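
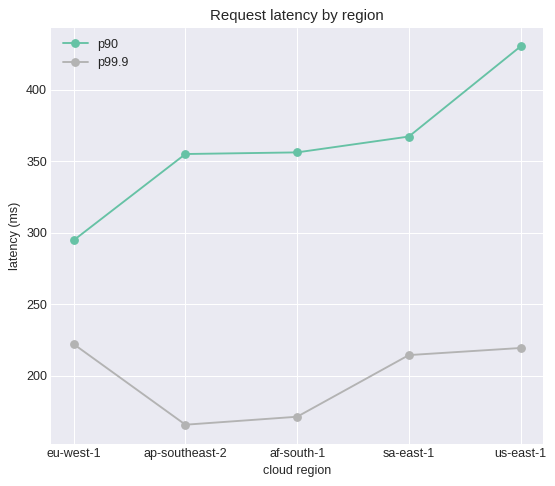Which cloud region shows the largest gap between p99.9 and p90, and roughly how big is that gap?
us-east-1: p99.9 ≈ 225, p90 ≈ 425 → gap ≈ 200. Next-largest (ap-southeast-2) is only ≈ 175.

us-east-1, ≈ 200 ms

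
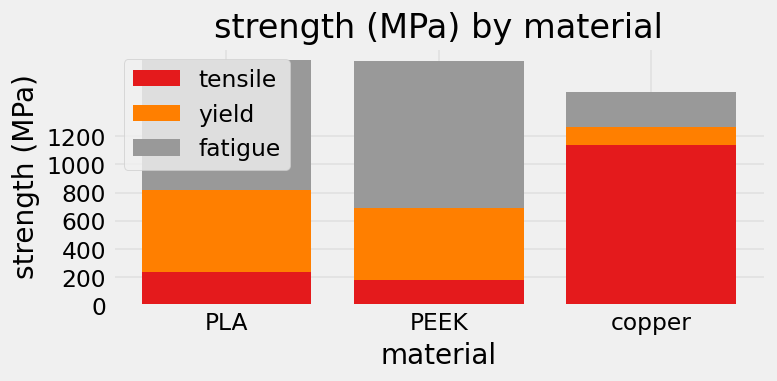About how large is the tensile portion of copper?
tensile top ≈ 1200, bottom ≈ 0; segment ≈ 1200.

≈ 1200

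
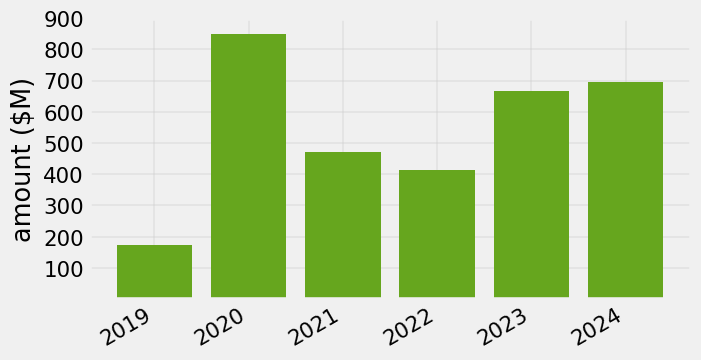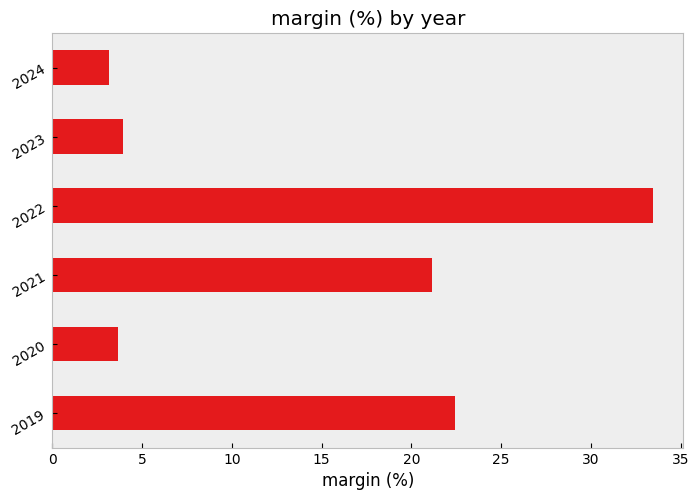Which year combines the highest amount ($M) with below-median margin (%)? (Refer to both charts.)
2020

Chart 2 median margin (%) ≈ 15; below-median years: 2020, 2023, 2024. Among those, 2020 has the highest amount ($M) (≈ 800).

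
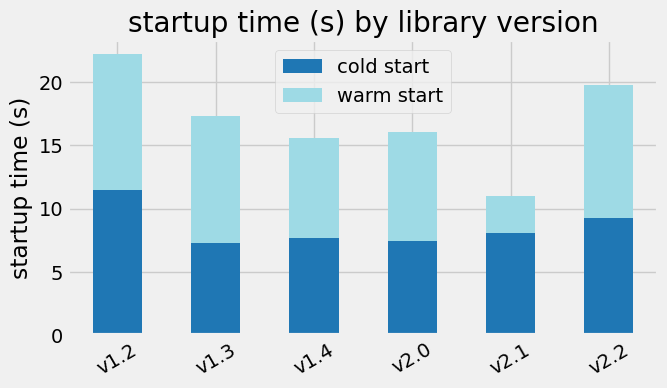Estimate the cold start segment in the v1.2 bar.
cold start top ≈ 12, bottom ≈ 0; segment ≈ 12.

≈ 12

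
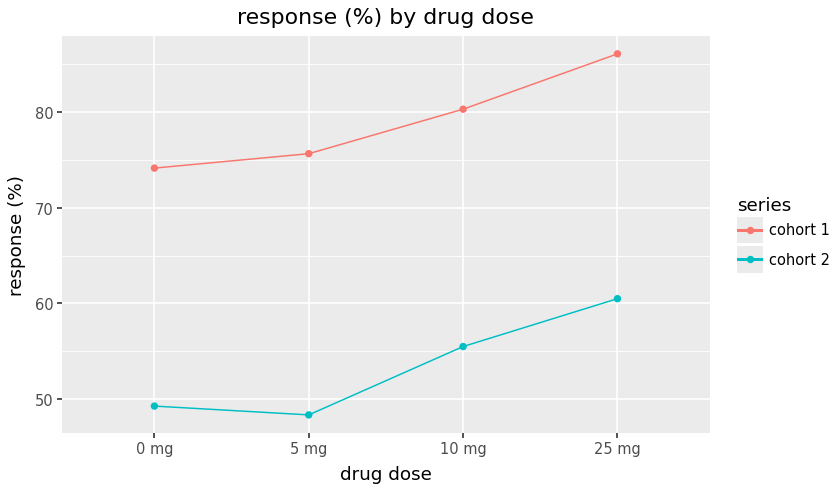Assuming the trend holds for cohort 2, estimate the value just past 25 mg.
Last three: 50, 55, 60 → slope ≈ 5/step → next ≈ 65.

≈ 65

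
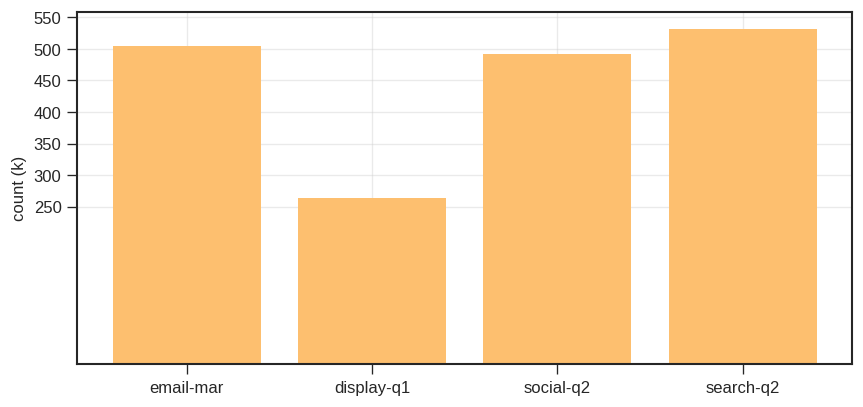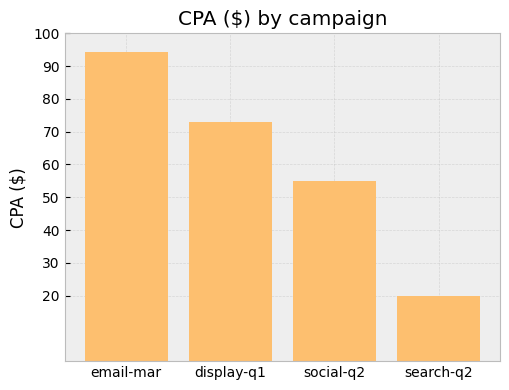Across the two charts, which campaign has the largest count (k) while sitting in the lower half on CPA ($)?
Chart 2 median CPA ($) ≈ 60; below-median campaigns: social-q2, search-q2. Among those, search-q2 has the highest count (k) (≈ 550).

search-q2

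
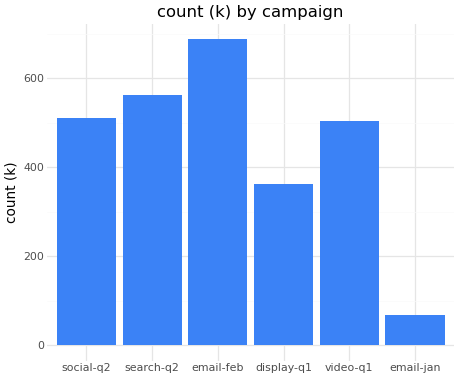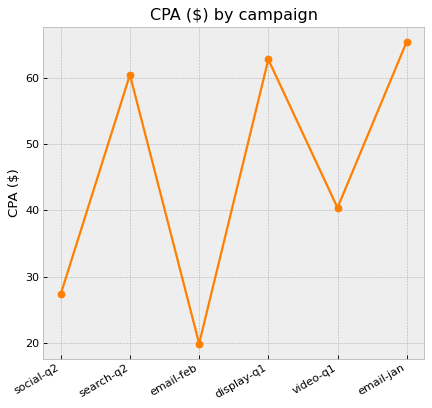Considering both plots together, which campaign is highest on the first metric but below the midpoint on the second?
email-feb

Chart 2 median CPA ($) ≈ 50; below-median campaigns: social-q2, email-feb, video-q1. Among those, email-feb has the highest count (k) (≈ 700).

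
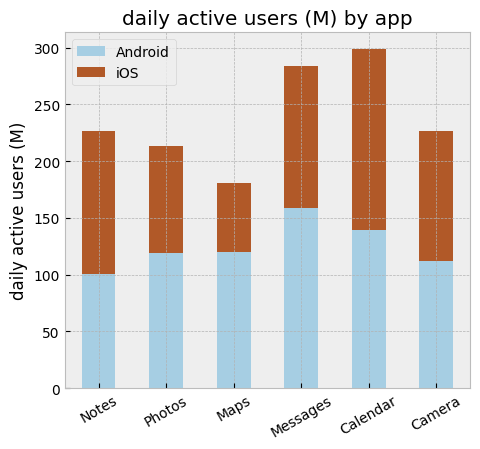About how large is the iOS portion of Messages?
iOS top ≈ 275, bottom ≈ 150; segment ≈ 125.

≈ 125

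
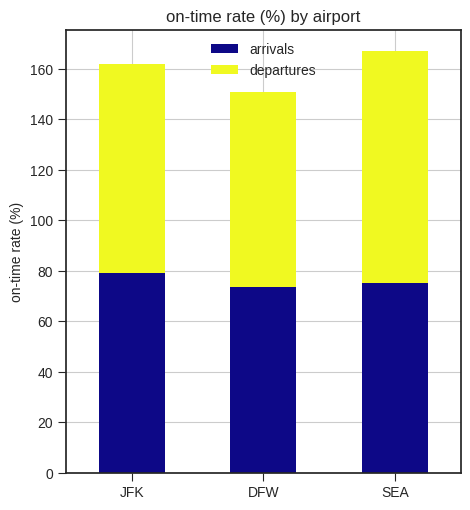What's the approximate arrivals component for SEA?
arrivals top ≈ 80, bottom ≈ 0; segment ≈ 80.

≈ 80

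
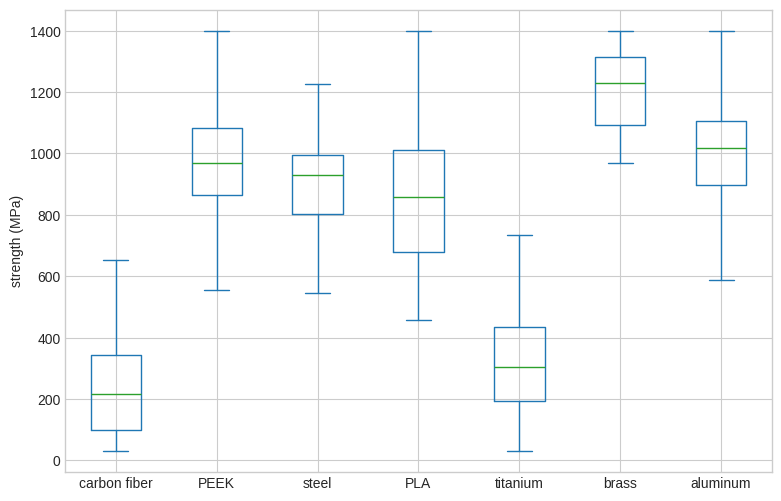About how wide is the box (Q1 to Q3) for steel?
Q3 ≈ 1000, Q1 ≈ 800; IQR ≈ 200.

≈ 200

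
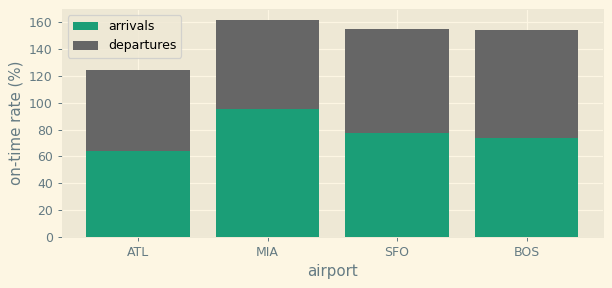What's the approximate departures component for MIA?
≈ 60

departures top ≈ 160, bottom ≈ 100; segment ≈ 60.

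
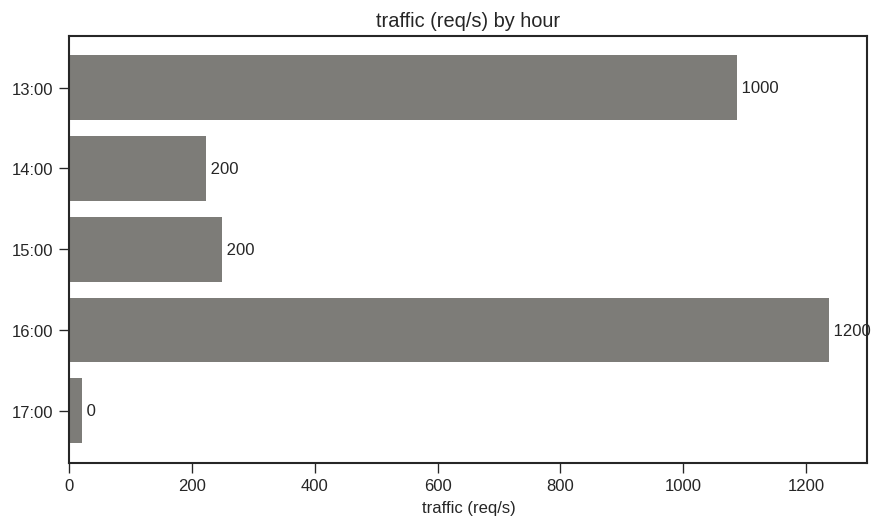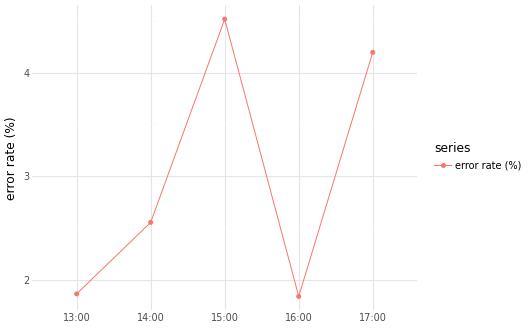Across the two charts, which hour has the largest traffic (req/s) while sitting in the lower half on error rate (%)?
Chart 2 median error rate (%) ≈ 2.5; below-median hours: 13:00, 16:00. Among those, 16:00 has the highest traffic (req/s) (≈ 1200).

16:00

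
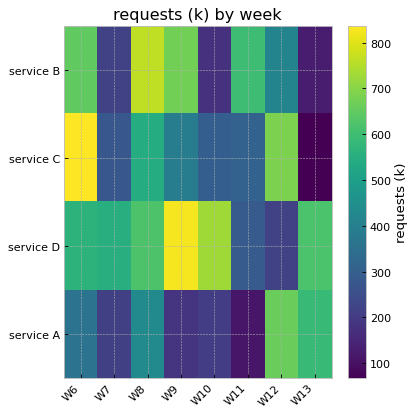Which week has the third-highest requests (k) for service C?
W8

Top 4 for service C: W6 ≈ 800, W12 ≈ 700, W8 ≈ 500, W9 ≈ 400.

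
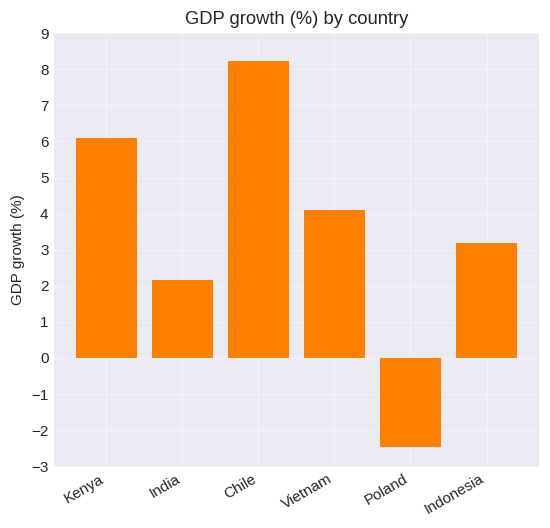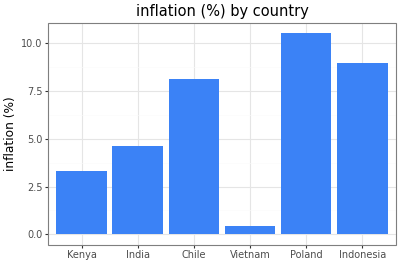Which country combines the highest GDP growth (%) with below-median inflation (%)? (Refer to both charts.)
Kenya

Chart 2 median inflation (%) ≈ 6; below-median countries: Kenya, India, Vietnam. Among those, Kenya has the highest GDP growth (%) (≈ 6).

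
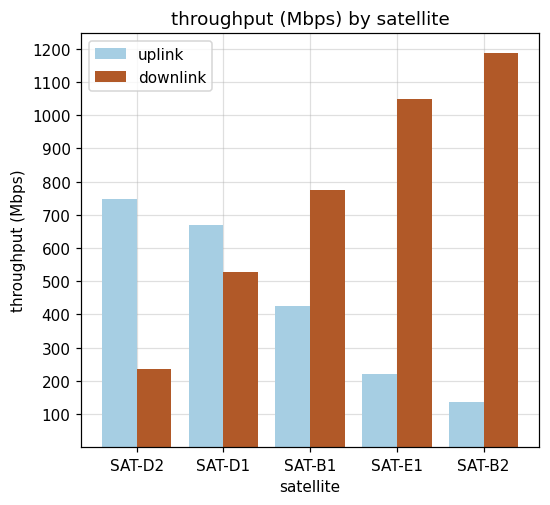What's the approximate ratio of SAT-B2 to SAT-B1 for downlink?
SAT-B2 ≈ 1200, SAT-B1 ≈ 800; 1200/800 ≈ 1.5.

≈ 1.5×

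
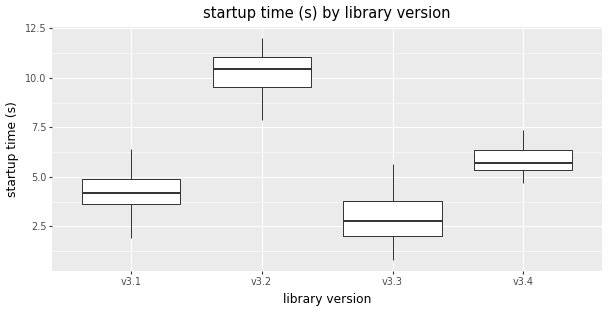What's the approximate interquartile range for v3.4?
Q3 ≈ 6, Q1 ≈ 5; IQR ≈ 1.

≈ 1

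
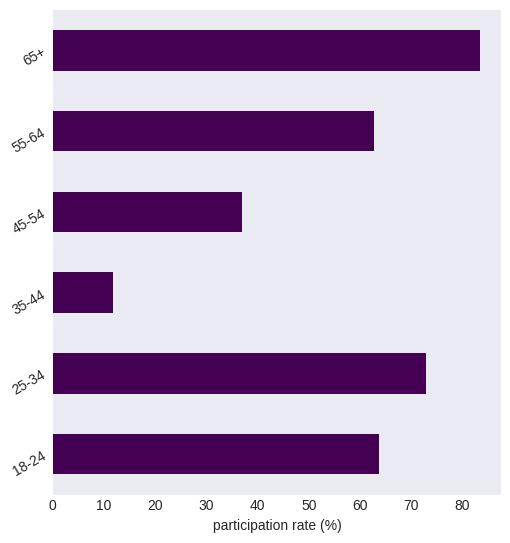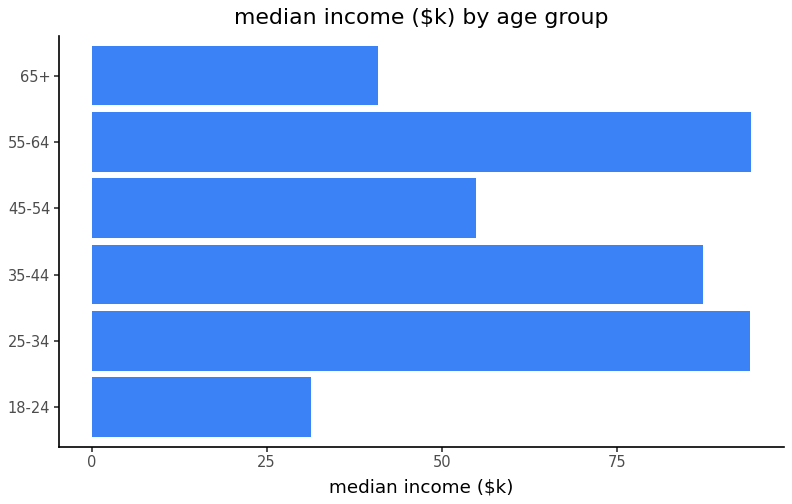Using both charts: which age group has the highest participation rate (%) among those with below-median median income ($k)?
Chart 2 median median income ($k) ≈ 70; below-median age groups: 18-24, 45-54, 65+. Among those, 65+ has the highest participation rate (%) (≈ 80).

65+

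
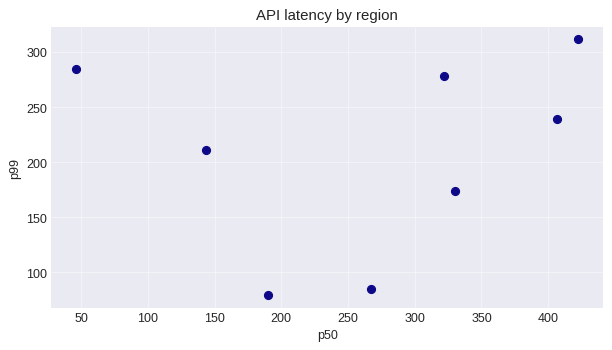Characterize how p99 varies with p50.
no clear correlation

Points are roughly uncorrelated; weak (|r| ≈ 0.2).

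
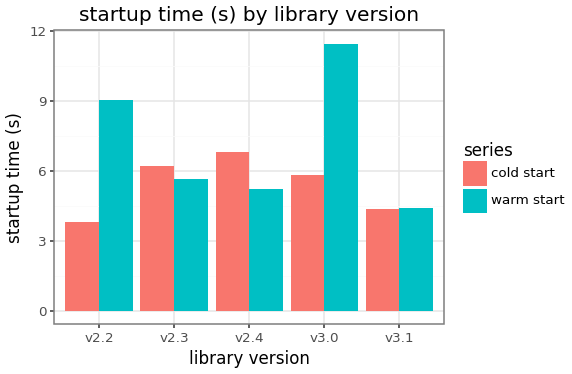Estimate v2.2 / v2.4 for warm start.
v2.2 ≈ 9, v2.4 ≈ 5; 9/5 ≈ 1.8.

≈ 1.8×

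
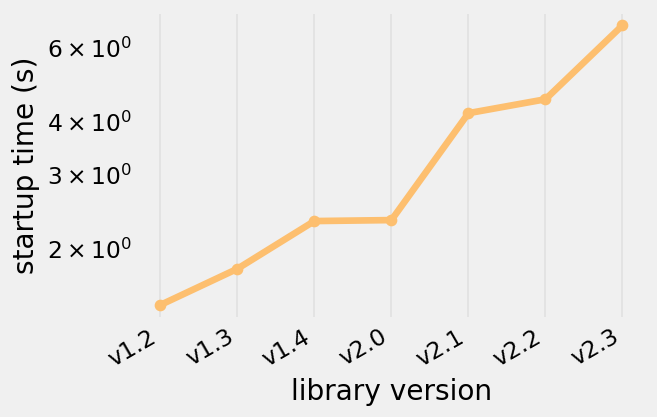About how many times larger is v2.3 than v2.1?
v2.3 ≈ 7.0, v2.1 ≈ 4.0; 7.0/4.0 ≈ 1.75.

≈ 1.75×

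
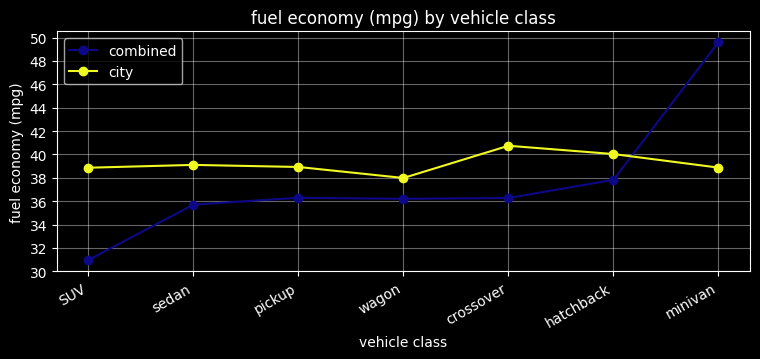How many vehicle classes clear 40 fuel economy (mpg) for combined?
1

Above 40: minivan.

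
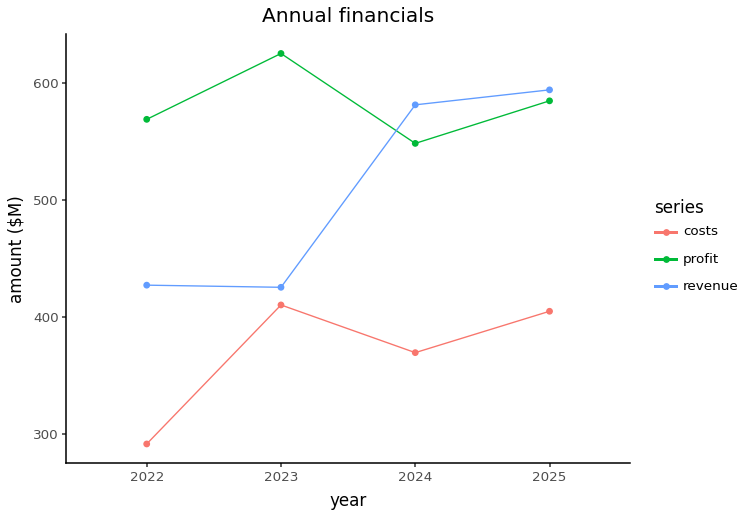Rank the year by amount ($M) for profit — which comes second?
Top 3 for profit: 2023 ≈ 650, 2025 ≈ 600, 2022 ≈ 550.

2025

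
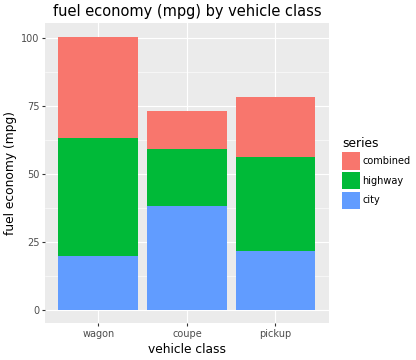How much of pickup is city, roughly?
≈ 20

city top ≈ 20, bottom ≈ 0; segment ≈ 20.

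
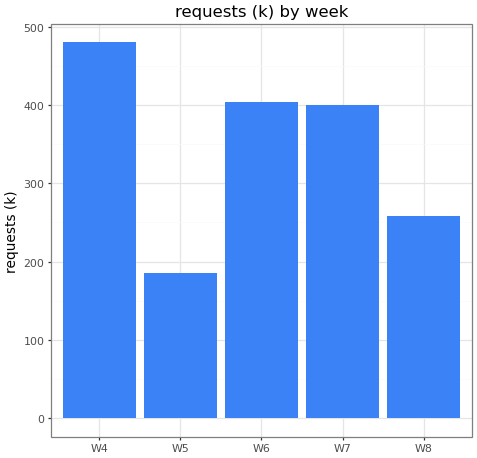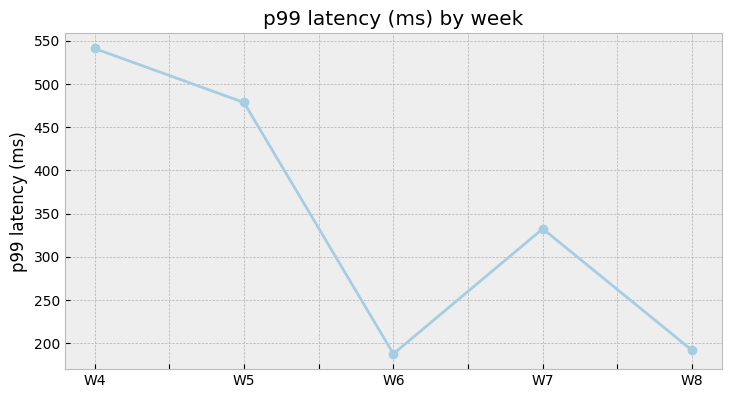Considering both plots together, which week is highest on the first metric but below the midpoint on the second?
Chart 2 median p99 latency (ms) ≈ 350; below-median weeks: W6, W8. Among those, W6 has the highest requests (k) (≈ 400).

W6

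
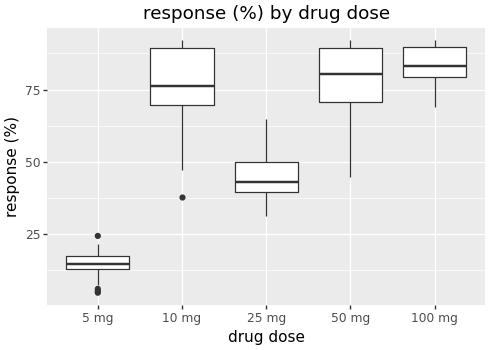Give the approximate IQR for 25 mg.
Q3 ≈ 50, Q1 ≈ 40; IQR ≈ 10.

≈ 10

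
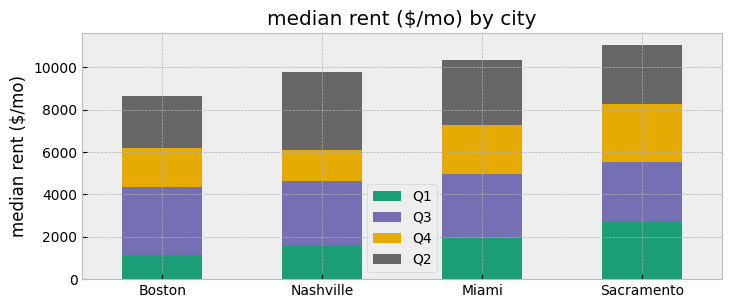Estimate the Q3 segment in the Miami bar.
≈ 3000

Q3 top ≈ 5000, bottom ≈ 2000; segment ≈ 3000.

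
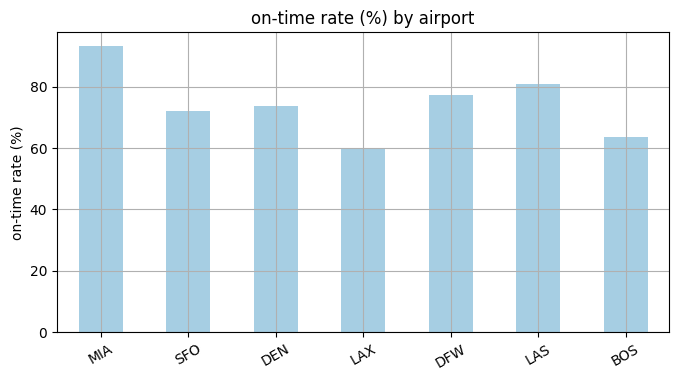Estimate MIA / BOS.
≈ 1.5×

MIA ≈ 90, BOS ≈ 60; 90/60 ≈ 1.5.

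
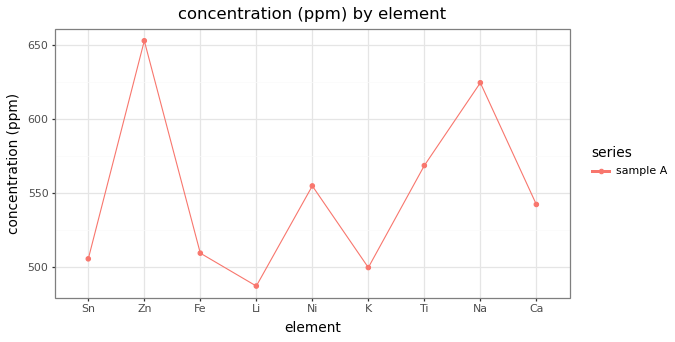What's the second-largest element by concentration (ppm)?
Na

Top 3: Zn ≈ 660, Na ≈ 620, Ti ≈ 560.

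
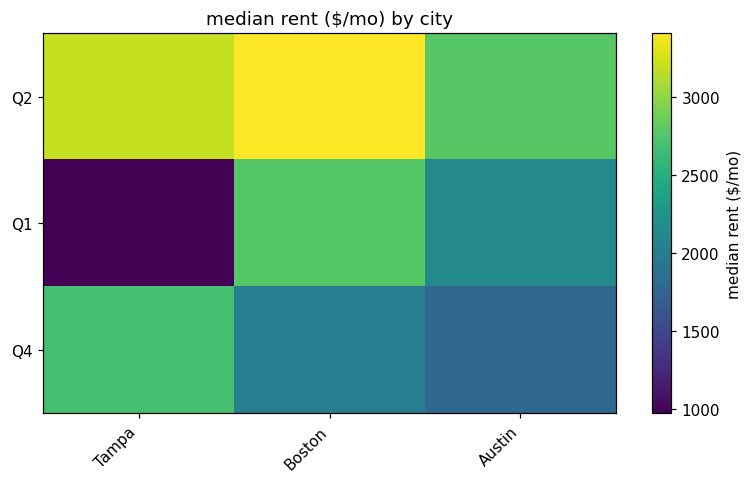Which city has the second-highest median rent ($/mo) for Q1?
Austin

Top 3 for Q1: Boston ≈ 3000, Austin ≈ 2000, Tampa ≈ 1000.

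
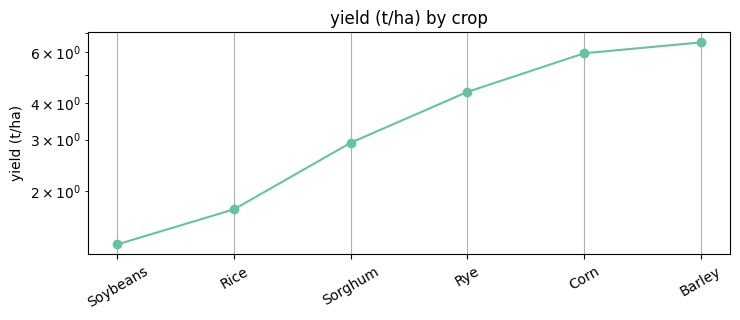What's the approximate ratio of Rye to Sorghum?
Rye ≈ 4.5, Sorghum ≈ 3.0; 4.5/3.0 ≈ 1.5.

≈ 1.5×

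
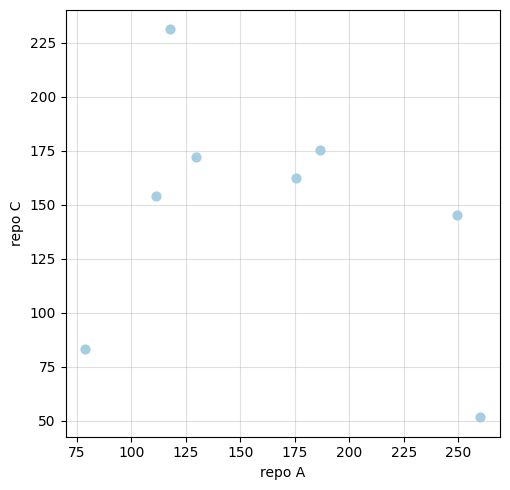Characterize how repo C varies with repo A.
negative, weak

Points are negatively correlated; weak (|r| ≈ 0.3).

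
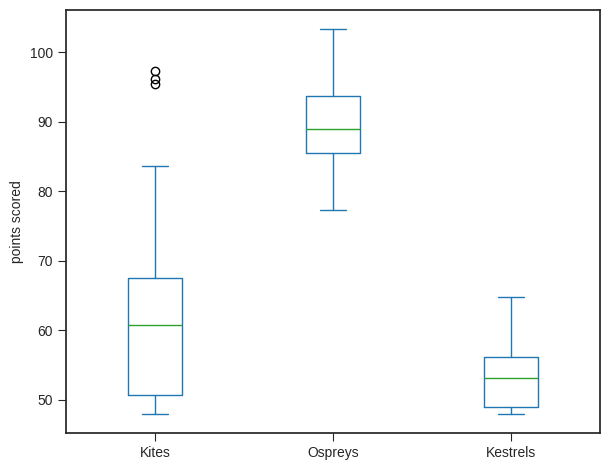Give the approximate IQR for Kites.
Q3 ≈ 65, Q1 ≈ 50; IQR ≈ 15.

≈ 15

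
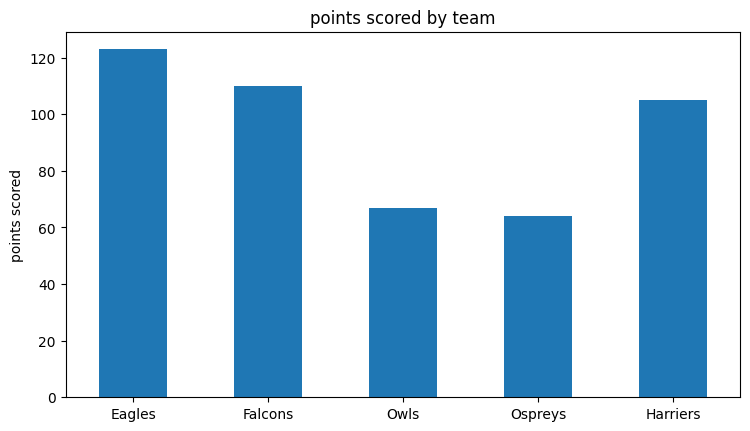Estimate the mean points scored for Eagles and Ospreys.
≈ 90

(120 + 60) / 2 ≈ 90.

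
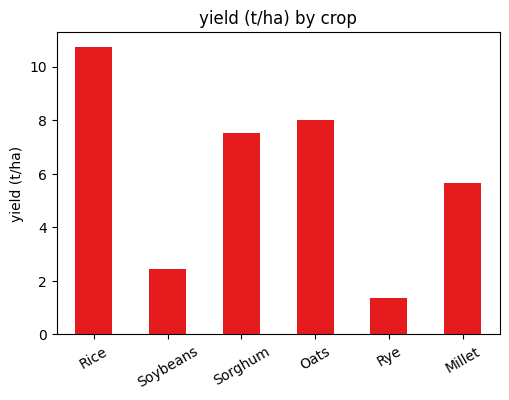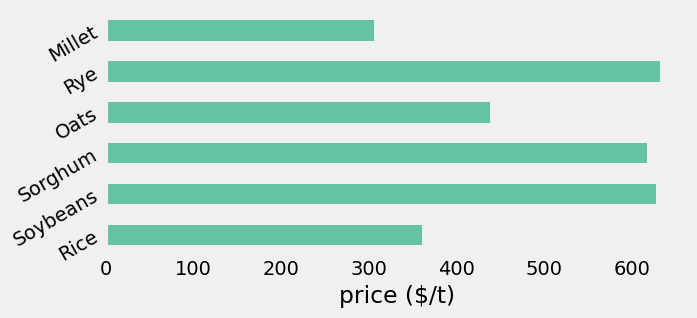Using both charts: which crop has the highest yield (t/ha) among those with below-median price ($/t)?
Rice

Chart 2 median price ($/t) ≈ 500; below-median crops: Rice, Oats, Millet. Among those, Rice has the highest yield (t/ha) (≈ 11).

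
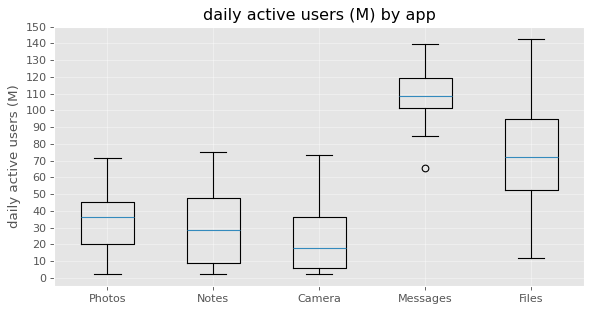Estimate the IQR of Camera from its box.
≈ 30

Q3 ≈ 40, Q1 ≈ 10; IQR ≈ 30.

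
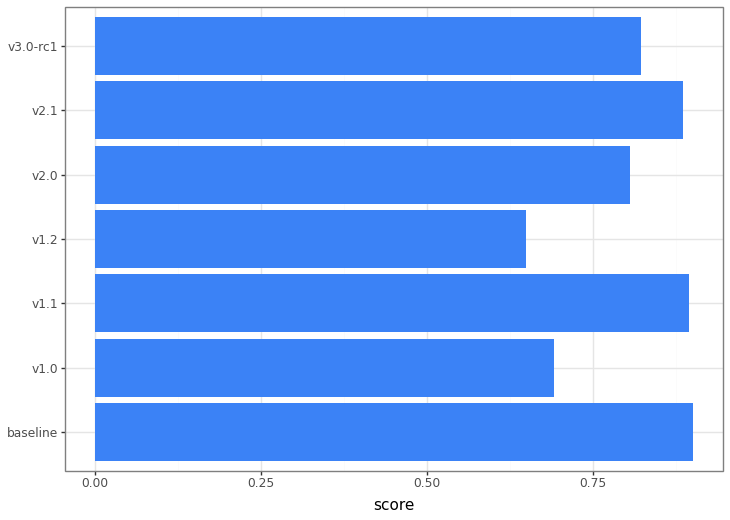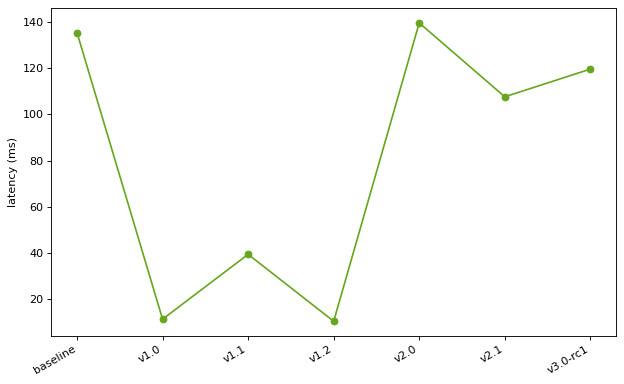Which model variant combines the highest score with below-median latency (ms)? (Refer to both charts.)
Chart 2 median latency (ms) ≈ 100; below-median model variants: v1.0, v1.1, v1.2. Among those, v1.1 has the highest score (≈ 0.9).

v1.1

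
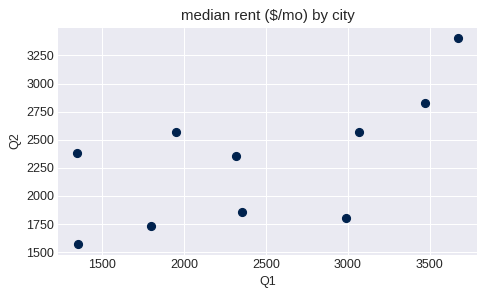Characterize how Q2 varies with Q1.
Points are positively correlated; moderate (|r| ≈ 0.6).

positive, moderate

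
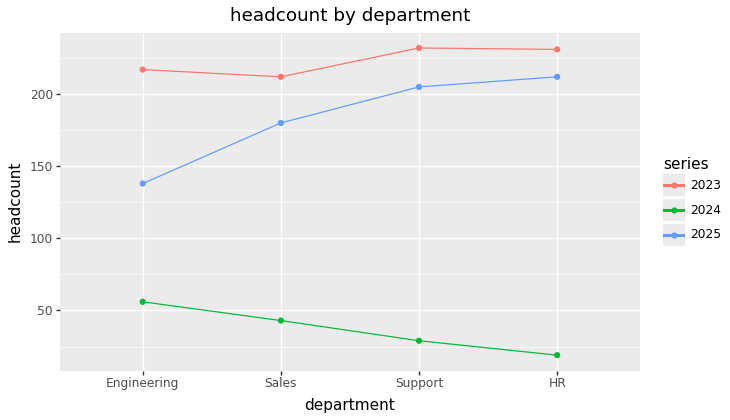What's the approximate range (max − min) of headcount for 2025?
Max HR ≈ 220, min Engineering ≈ 140; range ≈ 80.

≈ 80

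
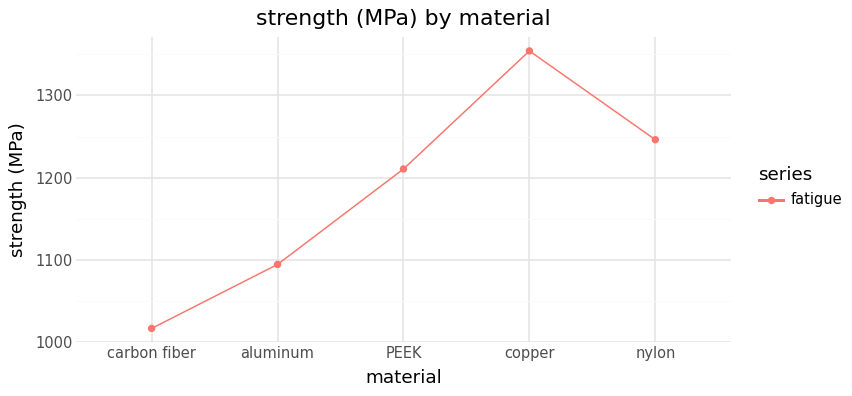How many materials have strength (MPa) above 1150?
3

Above 1150: PEEK, copper, nylon.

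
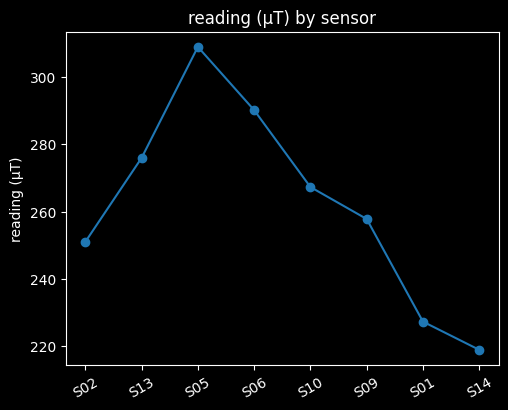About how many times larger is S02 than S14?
S02 ≈ 250, S14 ≈ 220; 250/220 ≈ 1.14.

≈ 1.14×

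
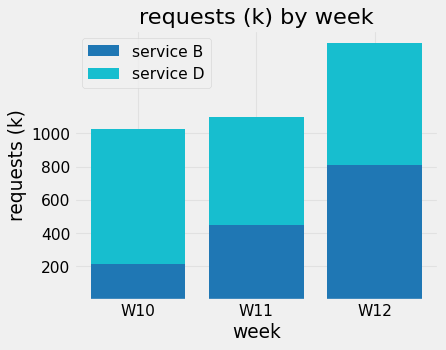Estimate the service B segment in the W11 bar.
service B top ≈ 400, bottom ≈ 0; segment ≈ 400.

≈ 400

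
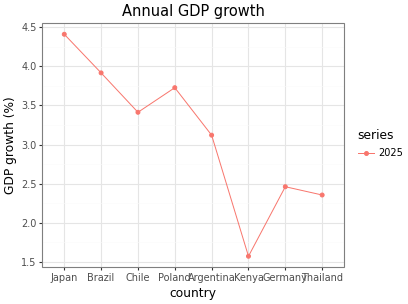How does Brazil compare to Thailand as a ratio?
Brazil ≈ 4.0, Thailand ≈ 2.5; 4.0/2.5 ≈ 1.6.

≈ 1.6×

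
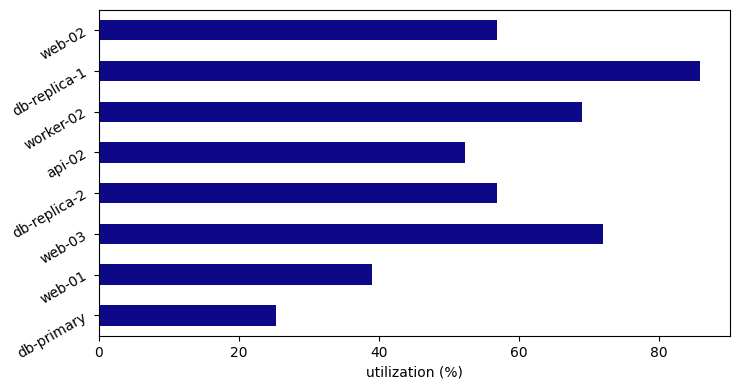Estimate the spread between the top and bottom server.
≈ 60

Max db-replica-1 ≈ 90, min db-primary ≈ 30; range ≈ 60.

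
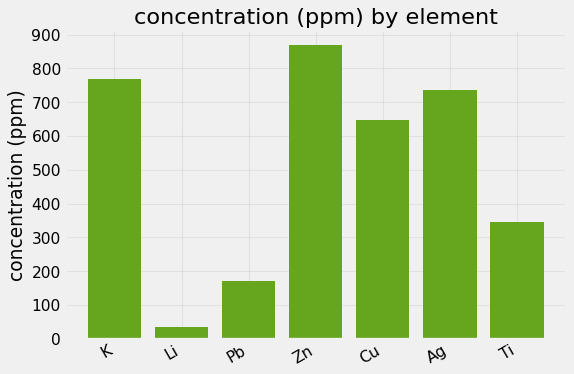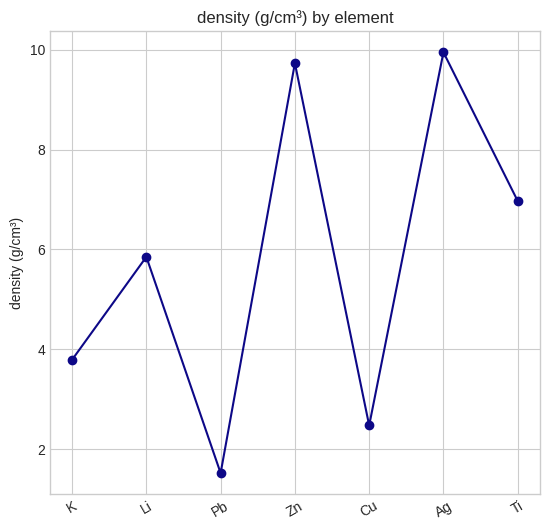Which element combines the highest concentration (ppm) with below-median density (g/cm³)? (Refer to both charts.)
Chart 2 median density (g/cm³) ≈ 6; below-median elements: K, Pb, Cu. Among those, K has the highest concentration (ppm) (≈ 800).

K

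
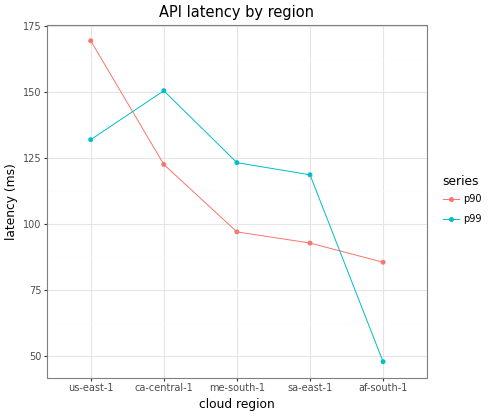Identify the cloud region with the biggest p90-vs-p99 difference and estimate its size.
af-south-1, ≈ 40 ms

af-south-1: p90 ≈ 80, p99 ≈ 40 → gap ≈ 40. Next-largest (us-east-1) is only ≈ 20.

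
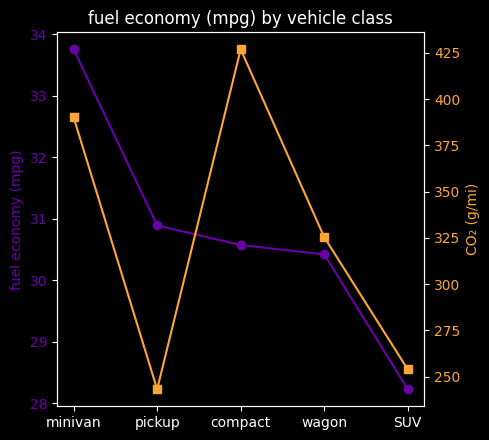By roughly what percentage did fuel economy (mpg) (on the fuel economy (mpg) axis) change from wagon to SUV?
wagon ≈ 30.5, SUV ≈ 28.0; (28.0 − 30.5) / 30.5 ≈ -8.2%.

≈ -8.2%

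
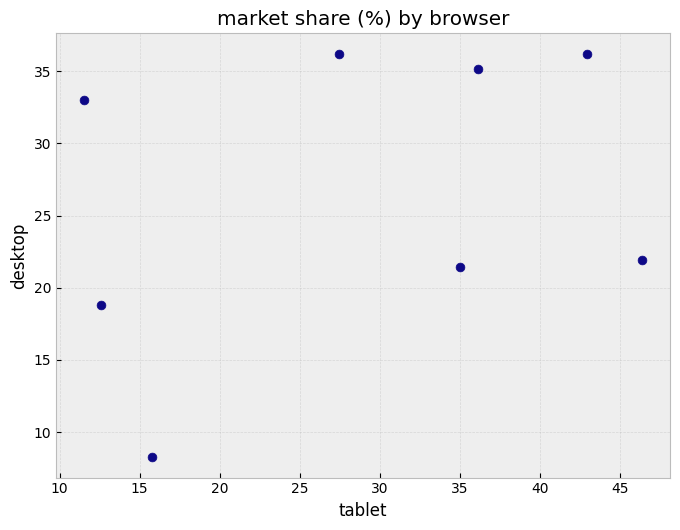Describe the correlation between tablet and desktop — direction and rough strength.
Points are positively correlated; weak (|r| ≈ 0.3).

positive, weak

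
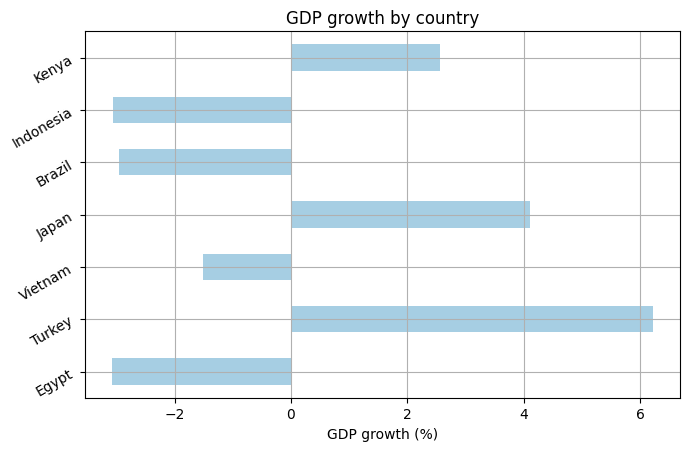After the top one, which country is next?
Top 3: Turkey ≈ 6, Japan ≈ 4, Kenya ≈ 3.

Japan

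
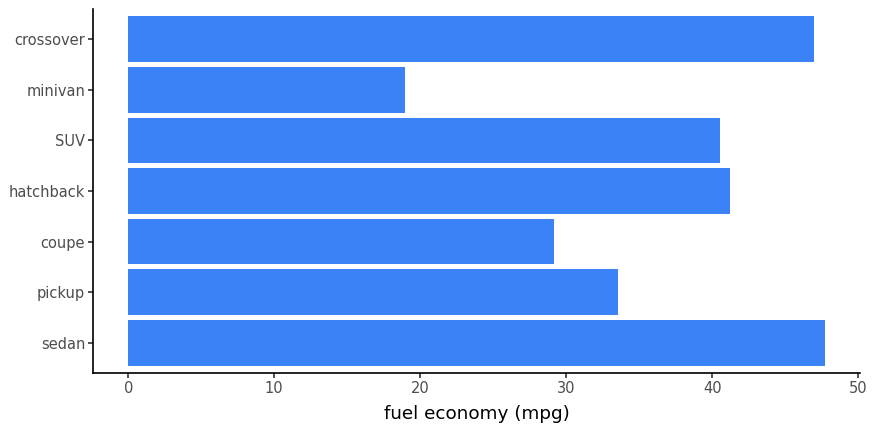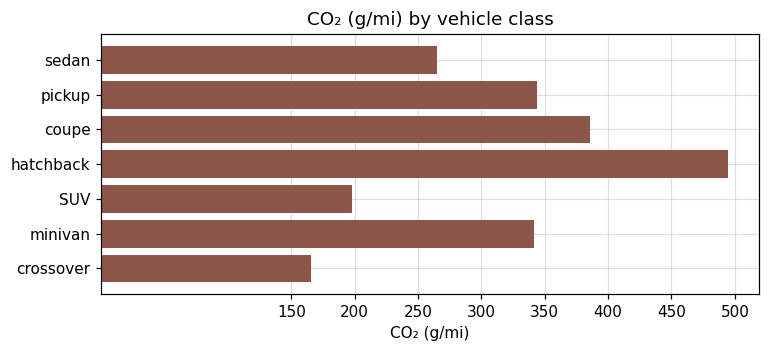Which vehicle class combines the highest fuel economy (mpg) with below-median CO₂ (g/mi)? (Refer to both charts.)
Chart 2 median CO₂ (g/mi) ≈ 350; below-median vehicle classes: sedan, SUV, crossover. Among those, sedan has the highest fuel economy (mpg) (≈ 50).

sedan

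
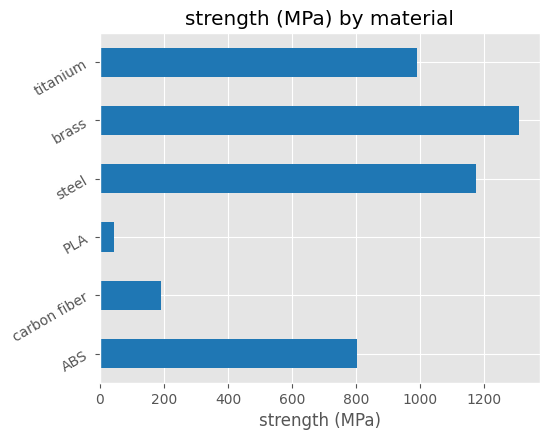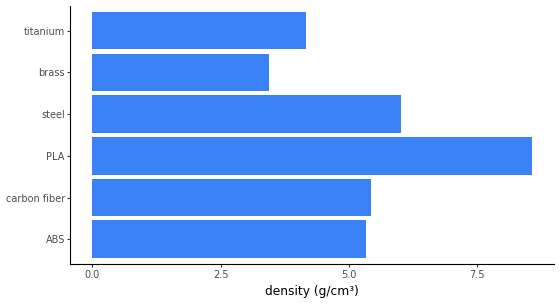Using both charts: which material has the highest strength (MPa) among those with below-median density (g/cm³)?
Chart 2 median density (g/cm³) ≈ 5; below-median materials: ABS, brass, titanium. Among those, brass has the highest strength (MPa) (≈ 1400).

brass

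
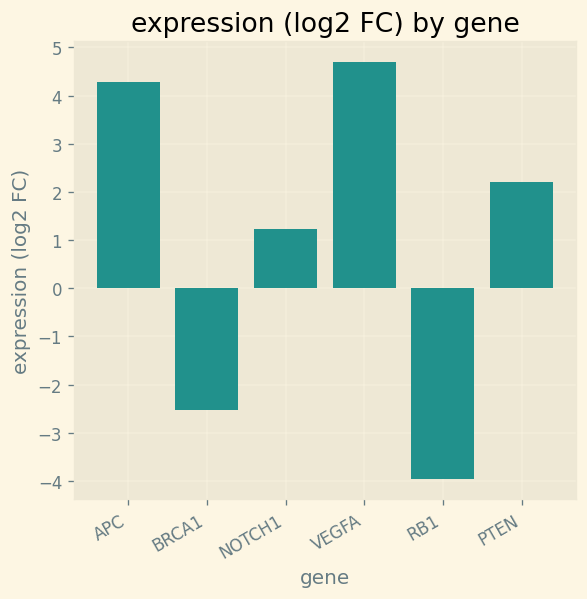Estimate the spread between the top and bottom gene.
≈ 9

Max VEGFA ≈ 5, min RB1 ≈ -4; range ≈ 9.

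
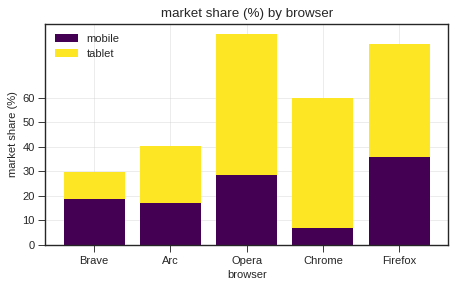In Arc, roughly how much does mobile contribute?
≈ 20

mobile top ≈ 20, bottom ≈ 0; segment ≈ 20.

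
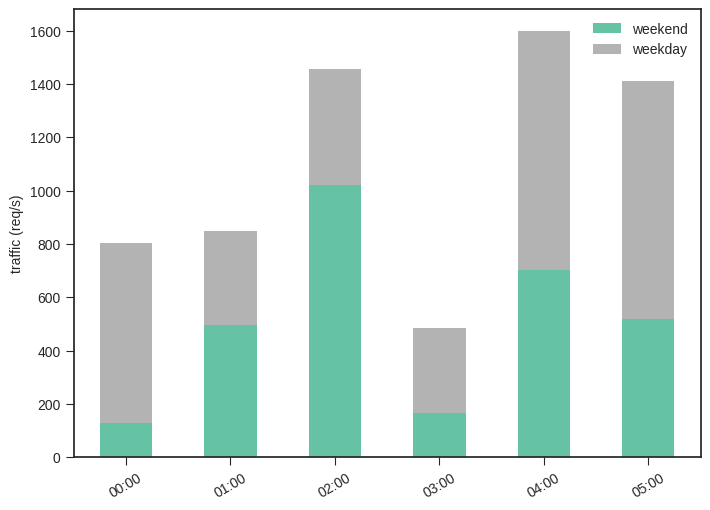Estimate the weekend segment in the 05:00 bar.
≈ 600

weekend top ≈ 600, bottom ≈ 0; segment ≈ 600.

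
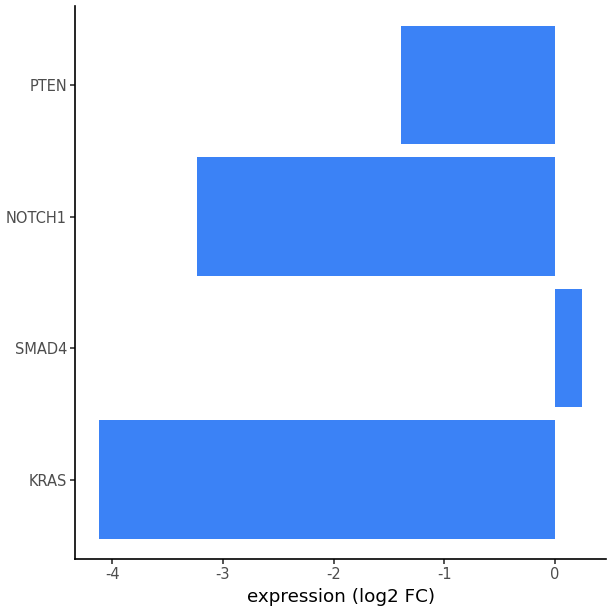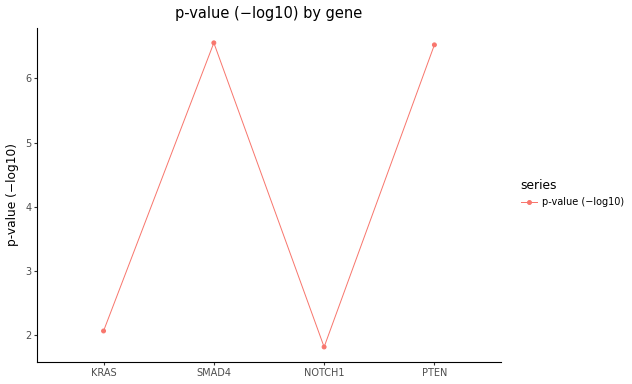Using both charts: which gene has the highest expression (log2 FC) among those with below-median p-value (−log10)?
NOTCH1

Chart 2 median p-value (−log10) ≈ 4; below-median genes: KRAS, NOTCH1. Among those, NOTCH1 has the highest expression (log2 FC) (≈ -3.25).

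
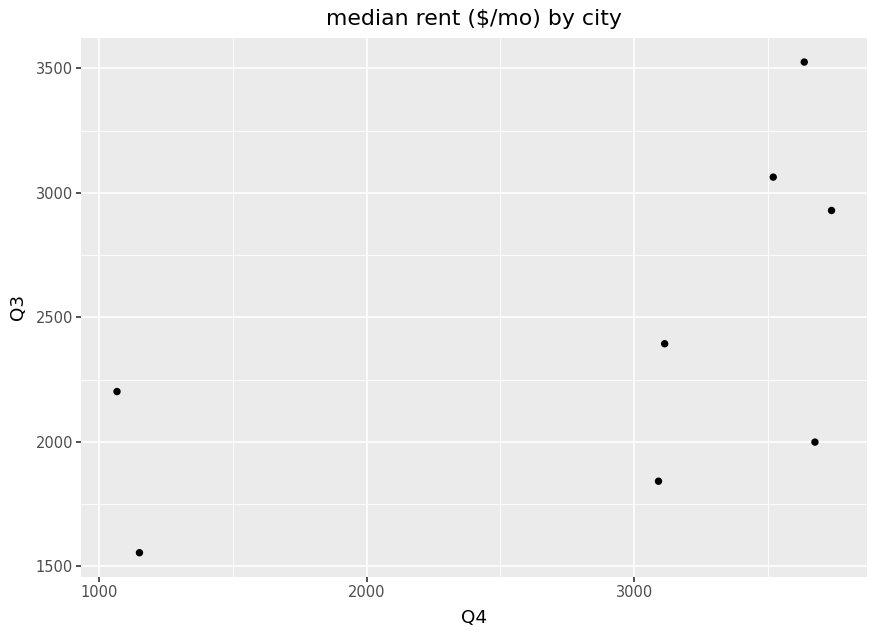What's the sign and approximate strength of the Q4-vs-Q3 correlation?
positive, moderate

Points are positively correlated; moderate (|r| ≈ 0.6).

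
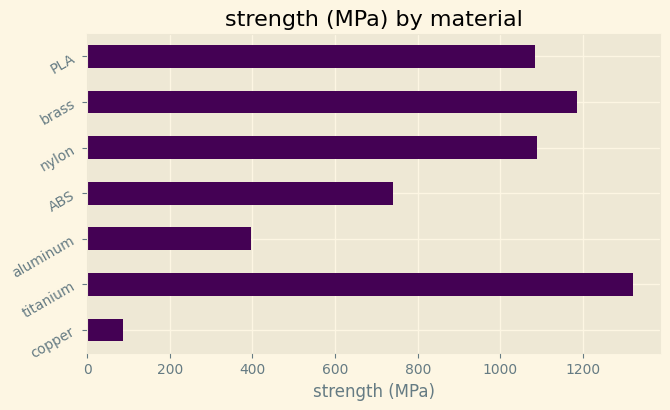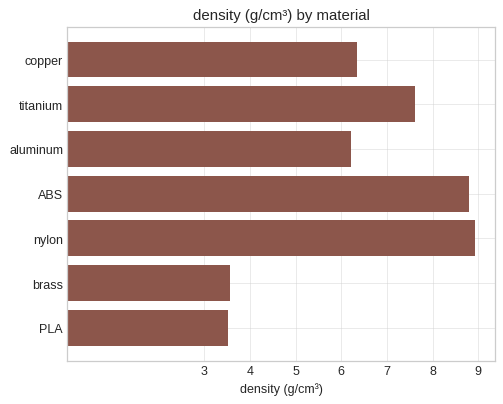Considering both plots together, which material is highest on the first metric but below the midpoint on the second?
Chart 2 median density (g/cm³) ≈ 6; below-median materials: aluminum, brass, PLA. Among those, brass has the highest strength (MPa) (≈ 1200).

brass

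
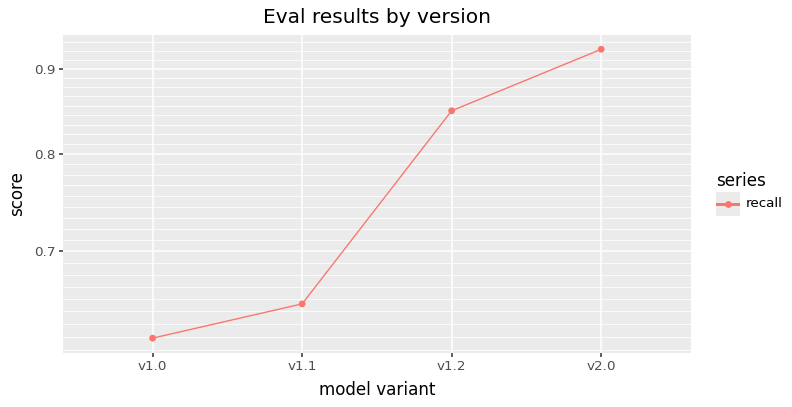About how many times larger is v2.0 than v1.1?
≈ 1.38×

v2.0 ≈ 0.90, v1.1 ≈ 0.65; 0.90/0.65 ≈ 1.38.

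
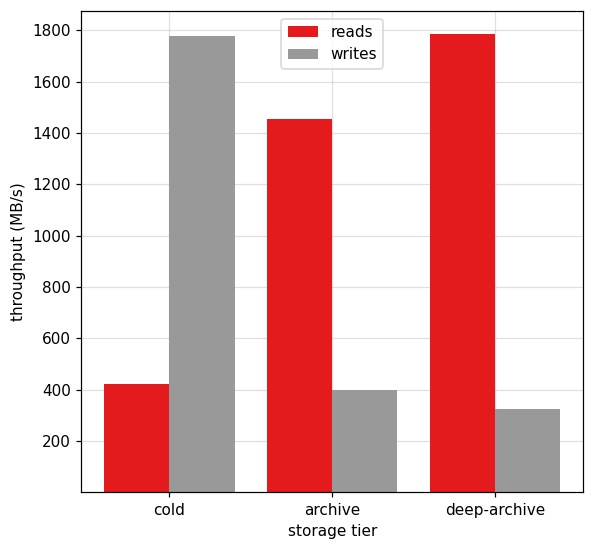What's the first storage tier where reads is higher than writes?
archive

cold: reads ≈ 400 vs writes ≈ 1800 (not yet); archive: reads ≈ 1400 vs writes ≈ 400 (first crossover).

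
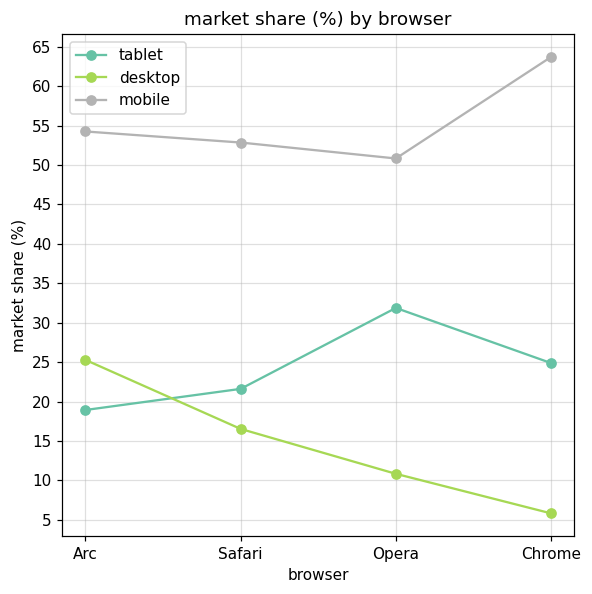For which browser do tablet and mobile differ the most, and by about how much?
Chrome: tablet ≈ 25, mobile ≈ 65 → gap ≈ 40. Next-largest (Arc) is only ≈ 35.

Chrome, ≈ 40 %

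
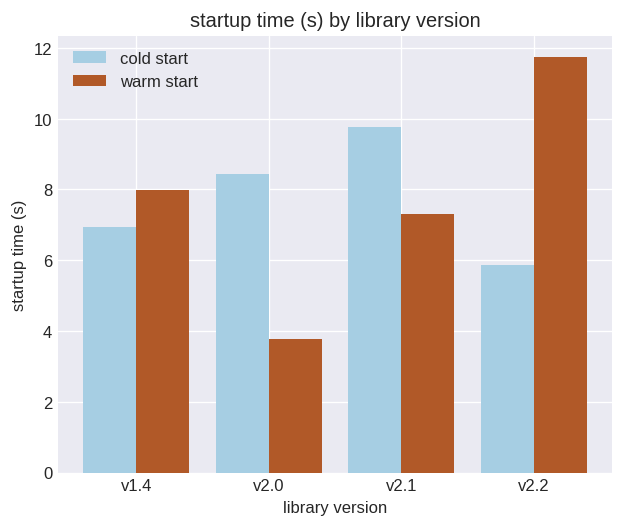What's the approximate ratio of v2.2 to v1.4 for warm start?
≈ 1.5×

v2.2 ≈ 12, v1.4 ≈ 8; 12/8 ≈ 1.5.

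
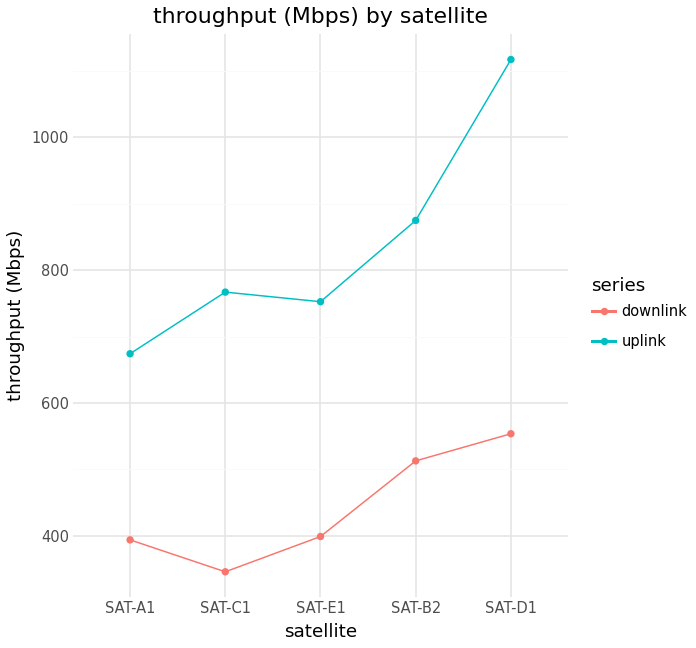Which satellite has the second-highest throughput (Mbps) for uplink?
SAT-B2

Top 3 for uplink: SAT-D1 ≈ 1100, SAT-B2 ≈ 900, SAT-C1 ≈ 800.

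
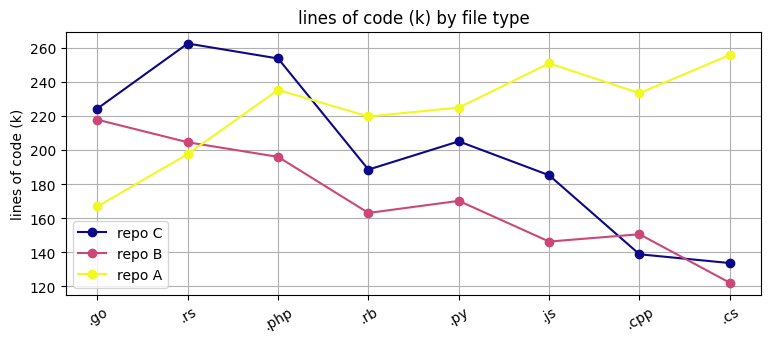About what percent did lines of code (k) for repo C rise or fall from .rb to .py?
≈ +11.1%

.rb ≈ 180, .py ≈ 200; (200 − 180) / 180 ≈ +11.1%.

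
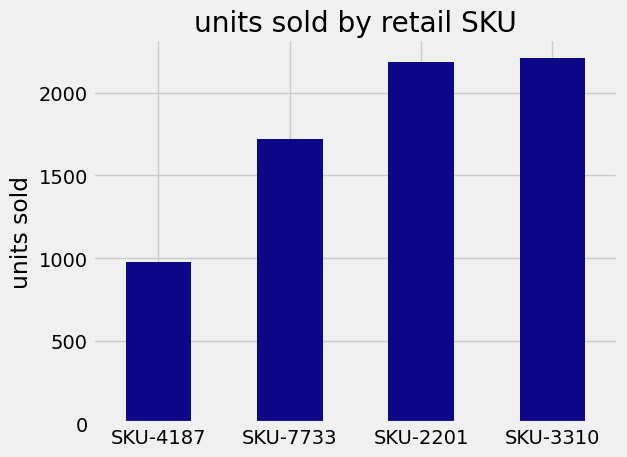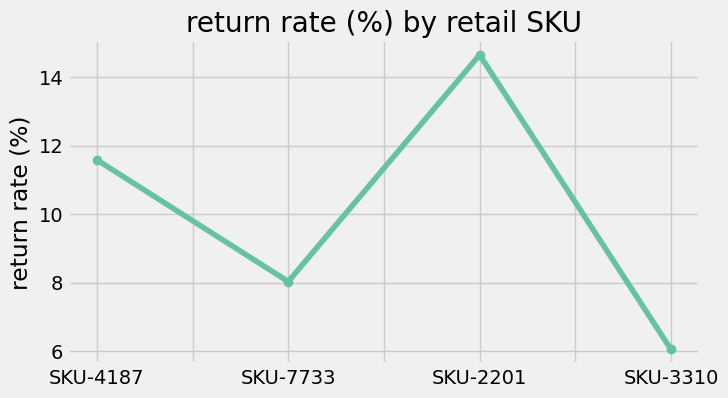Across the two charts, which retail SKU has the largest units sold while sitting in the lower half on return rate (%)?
Chart 2 median return rate (%) ≈ 10; below-median retail SKUs: SKU-7733, SKU-3310. Among those, SKU-3310 has the highest units sold (≈ 2000).

SKU-3310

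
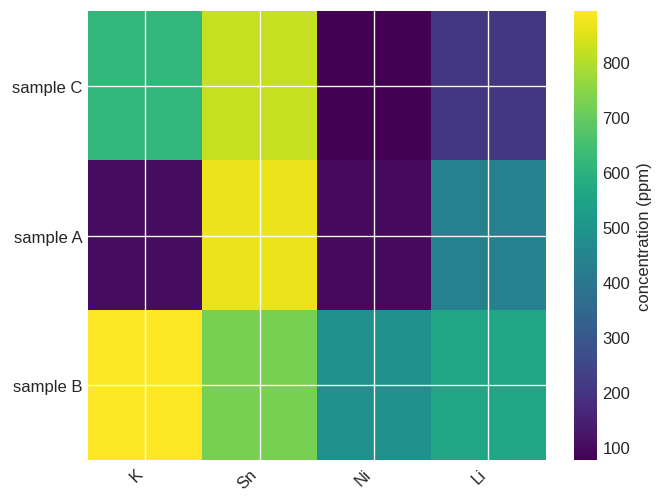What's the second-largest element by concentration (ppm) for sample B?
Sn

Top 3 for sample B: K ≈ 900, Sn ≈ 700, Li ≈ 600.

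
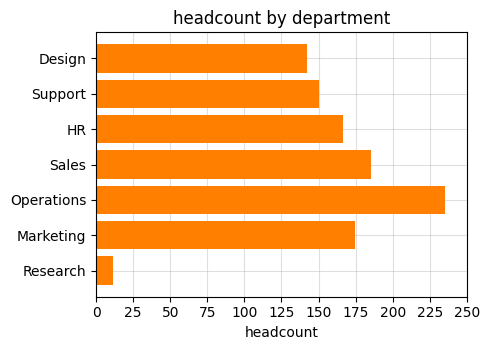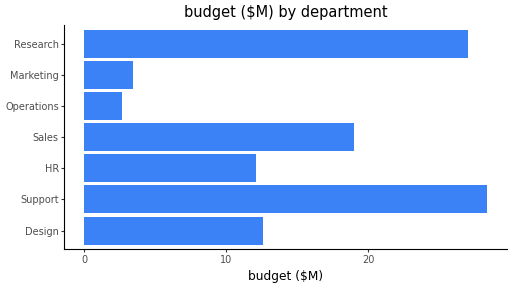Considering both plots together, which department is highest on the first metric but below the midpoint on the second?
Chart 2 median budget ($M) ≈ 15; below-median departments: HR, Operations, Marketing. Among those, Operations has the highest headcount (≈ 225).

Operations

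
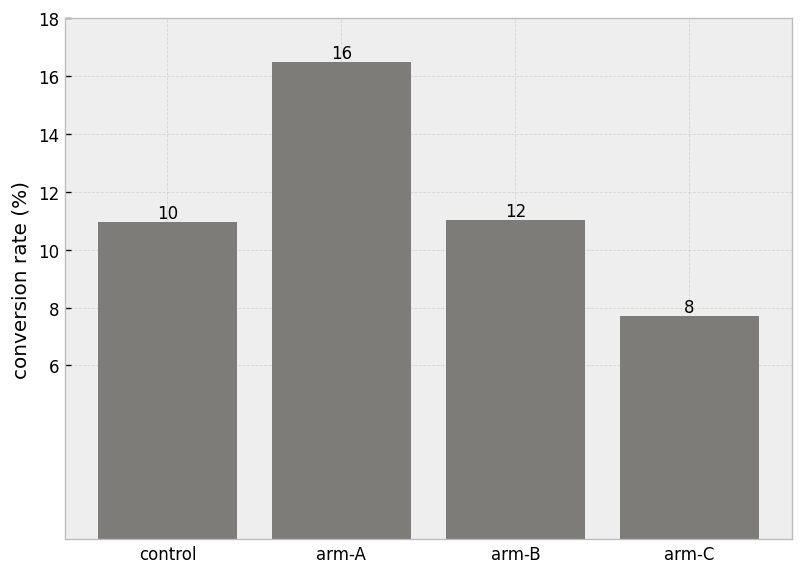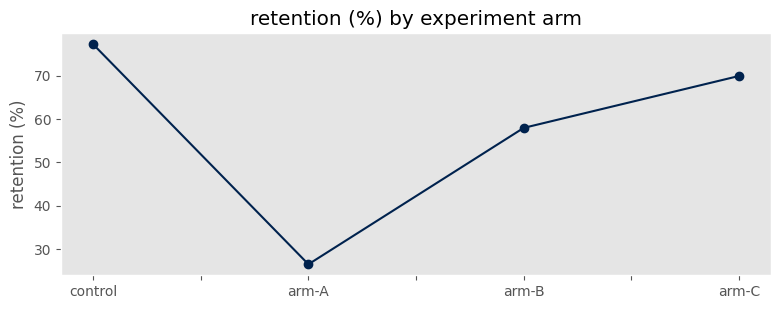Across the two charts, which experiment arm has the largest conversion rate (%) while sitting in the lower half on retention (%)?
arm-A

Chart 2 median retention (%) ≈ 60; below-median experiment arms: arm-A, arm-B. Among those, arm-A has the highest conversion rate (%) (≈ 16).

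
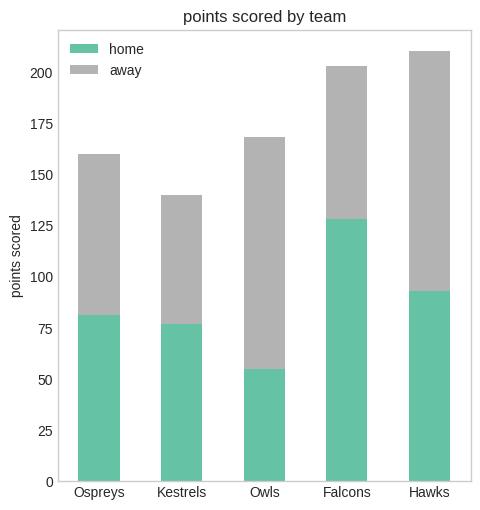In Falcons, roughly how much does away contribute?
away top ≈ 200, bottom ≈ 120; segment ≈ 80.

≈ 80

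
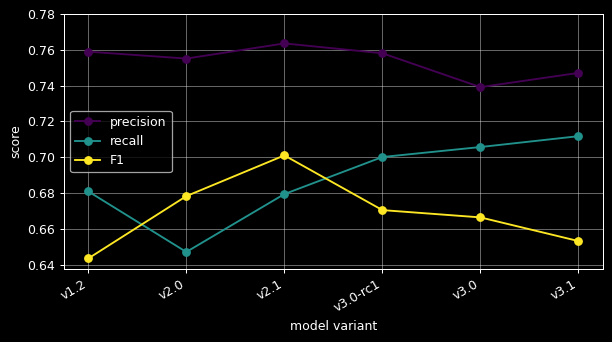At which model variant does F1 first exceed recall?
v2.0

v1.2: F1 ≈ 0.64 vs recall ≈ 0.68 (not yet); v2.0: F1 ≈ 0.68 vs recall ≈ 0.64 (first crossover).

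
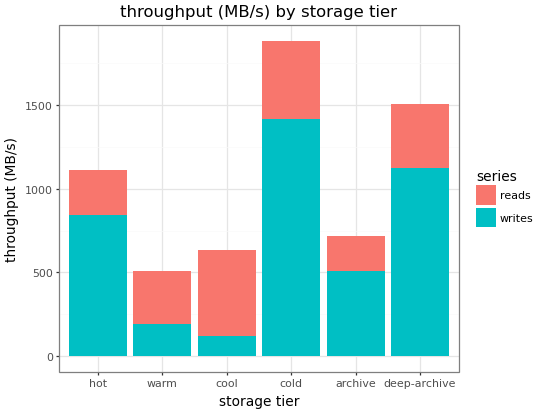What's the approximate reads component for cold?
≈ 400

reads top ≈ 1800, bottom ≈ 1400; segment ≈ 400.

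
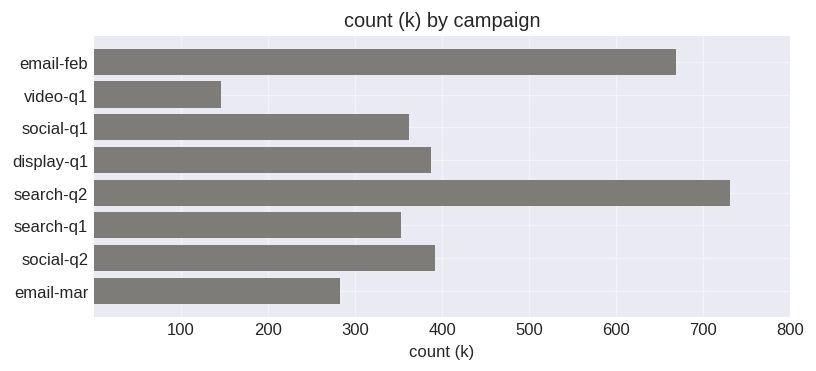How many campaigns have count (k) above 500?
2

Above 500: email-feb, search-q2.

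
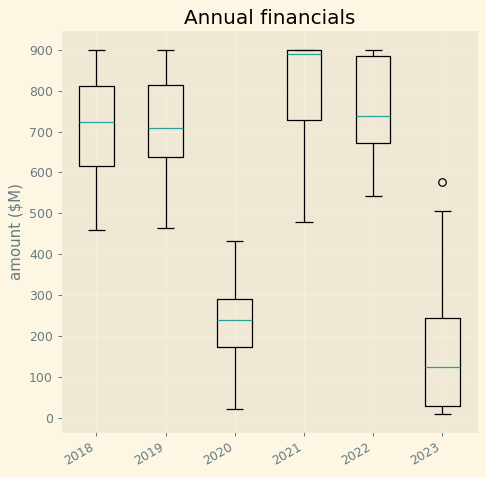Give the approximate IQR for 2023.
≈ 200

Q3 ≈ 200, Q1 ≈ 0; IQR ≈ 200.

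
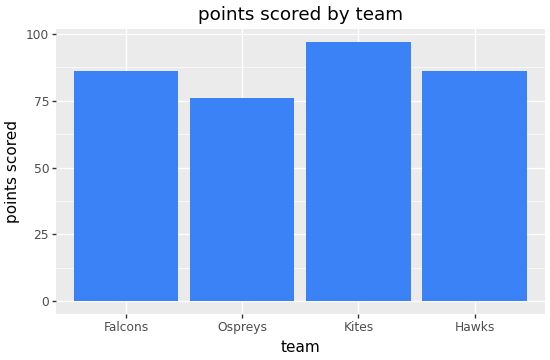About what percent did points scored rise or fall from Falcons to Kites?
Falcons ≈ 90, Kites ≈ 100; (100 − 90) / 90 ≈ +11.1%.

≈ +11.1%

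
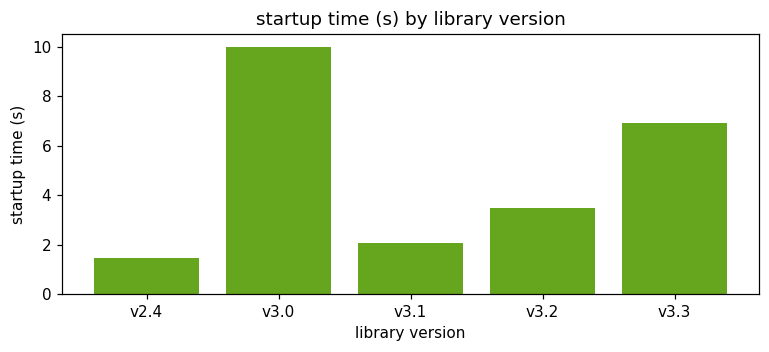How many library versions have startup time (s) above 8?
1

Above 8: v3.0.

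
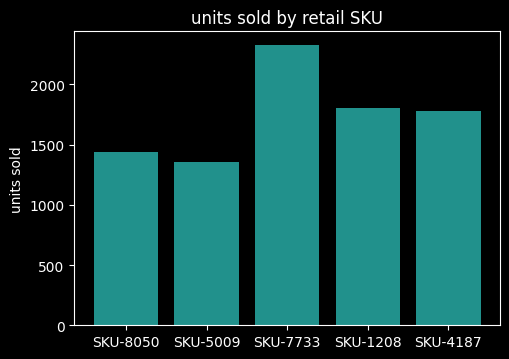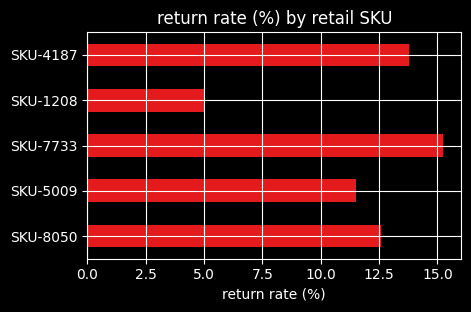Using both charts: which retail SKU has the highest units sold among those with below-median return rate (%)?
SKU-1208

Chart 2 median return rate (%) ≈ 12; below-median retail SKUs: SKU-5009, SKU-1208. Among those, SKU-1208 has the highest units sold (≈ 2000).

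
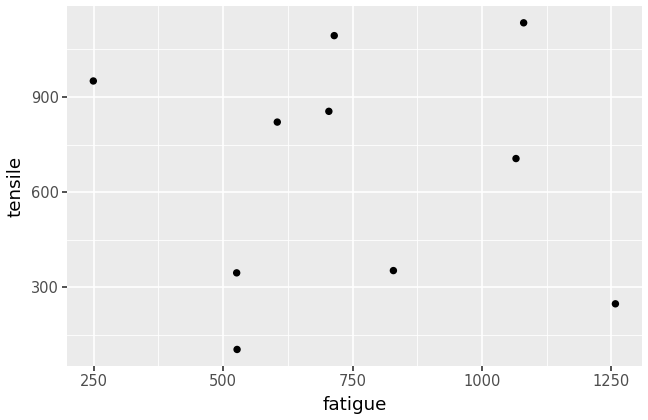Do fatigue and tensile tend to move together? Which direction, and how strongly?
no clear correlation

Points are roughly uncorrelated; weak (|r| ≈ 0.1).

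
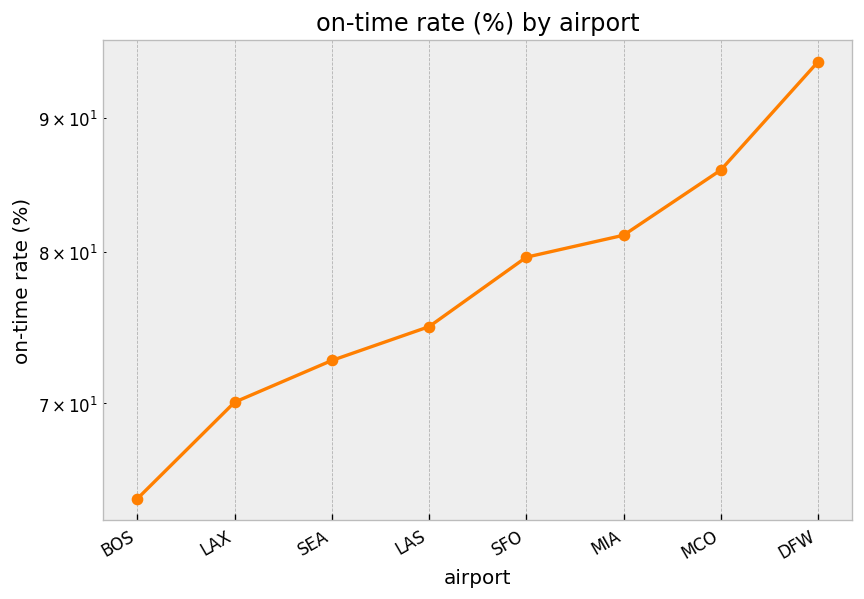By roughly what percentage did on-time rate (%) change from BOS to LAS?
≈ +15.4%

BOS ≈ 65, LAS ≈ 75; (75 − 65) / 65 ≈ +15.4%.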